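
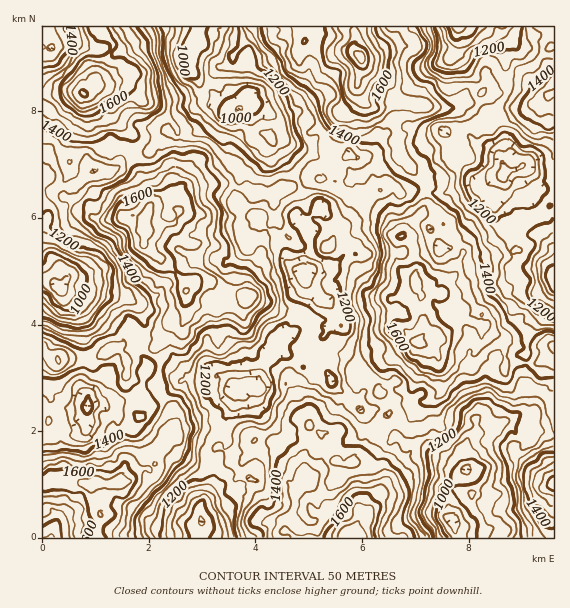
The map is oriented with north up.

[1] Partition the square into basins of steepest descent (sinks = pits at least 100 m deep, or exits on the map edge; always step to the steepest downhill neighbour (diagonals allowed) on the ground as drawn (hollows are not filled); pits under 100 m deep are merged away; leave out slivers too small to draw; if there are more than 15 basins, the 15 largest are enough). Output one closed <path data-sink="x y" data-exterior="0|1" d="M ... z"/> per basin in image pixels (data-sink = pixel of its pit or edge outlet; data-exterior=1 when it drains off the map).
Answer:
<path data-sink="451 519" data-exterior="0" d="M359 85l6 13 12 0 13 5-10-1-13 3-6-6-2-8 0 8-2 5-16 12-8 20-7 9 0 4 12 20-4 11 2 2 8 0 9-3 1 20 13 11 10 3 12 6 12 17-4 13 1 14 6 8 11 8 0 10-17 22-1 13 17 17-22 16-6 7-1 16-6 13 14-4 16 0 4-4 0 7 5 7-7 5 0 7 3 4-7 7-10 0-13 7-12 0-5 4-4 15-11 15-11 0-6-3-2-16-6-10-6 0-10 9-6 10-2 8 2 19-10 9 0 16-4 12 2 8-7 6 9 7 258 0 1-179-19 4-28 0-4-19-16-15-7-2-15-9-3-7-8-6-3-7-10-3 12-19 10-25-14-16-4-10-8-8-15-4 5-10 3-16-27-28-5-12-1-22 2-6 0-11-8-4 7-4-13-2z"/><path data-sink="201 521" data-exterior="0" d="M172 431l-7 14-14 8 4 11-4 5-12 1-12 11-26 3 2 3 2 13-4 8-4 30 197-1-8-6 7-6-2-8 4-12 0-16 10-9 0-5-17-25-15-8-20-1-3 4 0 8-6 8-15-7-9-8-41-9z"/><path data-sink="60 288" data-exterior="0" d="M96 85l-9 8-45 2 0 254 15 10 12-1 8-4 22 1 8-2 18-12 4-12 15 5 13 0 16-11-3-3 1-5 12-10 3-6-1-18-42-37 3-8-1-16 6-20-12-20-8-32 2-11-19-18-7-19z"/><path data-sink="240 391" data-exterior="0" d="M187 294l0 19-4 10-3 3-9-1-5 4-5 14-6 4 6 10 22 22-1 13-11 19 0 8 3 5-1 8 6 5 41 9 9 8 15 7 6-8 0-8 3-4 20 1 10 4 10 9 2 8 9 11-1-13 4-13 14-14 8 0 8-5 1-17 16-16 3-5 0-4-6-8 3-8 4-3 0-5-25-13-21-1-8-3-2-6 4-11 0-9-10-11-20 0-23-12-8 0-6 5-16 1-7 7-8 0-15-5z"/><path data-sink="239 111" data-exterior="0" d="M272 33l-16 1-8 4-13 15-2 8-6 5-7 1-6 6-14 25-53 5 21 15 9 11 2 8 0 16-4 8-1 19 1 11 4 4 9-6 29-6 27 4 9 6 20 0 32-14 28 2 2-2 3-10-11-17-1-7 7-9 8-20 8-5 10-12-1-20 3-7 0-15-5-4-19-6-17-10-11-2-5 4-5-4-22 0z"/><path data-sink="307 272" data-exterior="0" d="M328 179l-28 2-15 8-8 1-4 5 2 25-9 9-5 11 0 27-12 14-3 15 7 1 23 12 16-2 7 3 7 10 0 9-4 11 2 6 8 3 21 1 23 11 3 6 10-8 23-2 22-16-10-11-6-3-1-14 18-24 0-10-11-8-6-8-1-14 4-12-4-2-20-6-16 0-10 5-12 0-6 5 1-12 15-18 4-17 0-11-17 1z"/><path data-sink="553 276" data-exterior="1" d="M553 195l-5 2-5 4-2 6 0 8-22 0-7 10-7 1-12 9-13 2-8 4-15 22-4 13-12 17 12 7 1 5 8 6 3 7 15 9 8 2 8 6 16 3 15-5 16 12 11 0z"/><path data-sink="88 407" data-exterior="0" d="M128 345l-15 2-4 4-10 4-22-1-17 5-18-8 1 132 8-2 6 0 8 4 26 0 5-3 20 1 5-4 2-10 5-6 15-8 8-1 14-9 9-21-4-9 1-7-9-12-4-9 3-32-6-9-6 3-14 0z"/><path data-sink="457 27" data-exterior="1" d="M553 26l-154 0-2 10-4 5-18 13-14 3-3 27 27 14 20 3 10 4 13 0 5 2 20 0 10-8 12 0 12-12 4 0 28 15 16 1 19-10z"/><path data-sink="504 173" data-exterior="0" d="M553 94l-20 9-10 8-8 2-7 5-15 5-6 0-23-24-13 9 5 2 5 7-2 23 8 12 0 4-6 3-7 12-9 7-14 3-8-2 6 5 1 7-8 22 15 4 8 8 4 10 15 16 12-13 17-3 12-9 7-1 7-10 22 0 0-8 2-6 11-6z"/><path data-sink="191 45" data-exterior="0" d="M308 26l-207 0 0 5 12 12 0 5-16 28 0 7 8 2 19-3 19 19 5 1 48-3 7-4 11-22 6-6 11-4 11-19 10-9 20-2 5 2 22 0 6 4 4-6z"/><path data-sink="52 48" data-exterior="0" d="M100 26l-58 1 1 67 44-1 10-9-4-17 0-12 2-10 8-12z"/><path data-sink="51 537" data-exterior="1" d="M57 481l-15 3 0 53 54 1 5-17 0-13 4-8-2-13-6-5-6 3-26 0z"/>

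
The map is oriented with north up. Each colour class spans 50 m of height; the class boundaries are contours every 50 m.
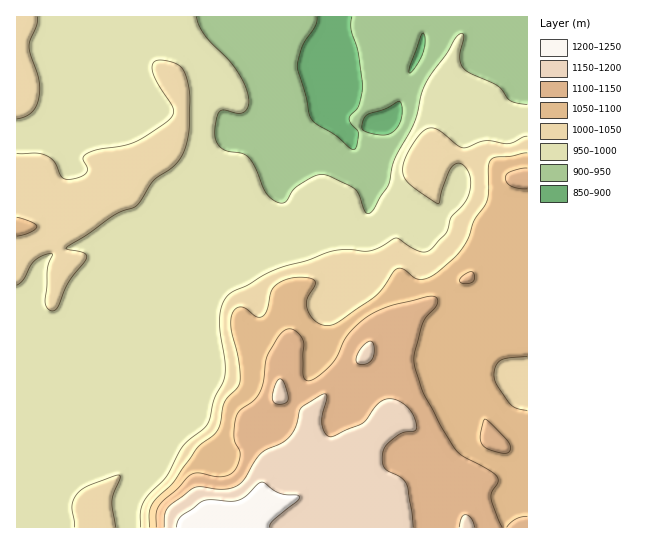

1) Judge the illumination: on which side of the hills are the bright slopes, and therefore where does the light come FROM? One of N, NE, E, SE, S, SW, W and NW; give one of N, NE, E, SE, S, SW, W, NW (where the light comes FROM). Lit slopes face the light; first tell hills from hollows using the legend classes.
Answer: NW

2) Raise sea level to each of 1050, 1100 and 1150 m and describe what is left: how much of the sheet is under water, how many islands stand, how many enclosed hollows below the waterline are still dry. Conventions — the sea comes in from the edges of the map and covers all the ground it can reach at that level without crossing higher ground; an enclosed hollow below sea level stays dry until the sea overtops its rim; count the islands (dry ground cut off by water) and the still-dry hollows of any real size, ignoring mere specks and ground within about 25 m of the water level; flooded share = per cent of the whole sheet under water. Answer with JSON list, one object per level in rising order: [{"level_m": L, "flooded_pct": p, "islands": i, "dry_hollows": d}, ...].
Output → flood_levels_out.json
[{"level_m": 1050, "flooded_pct": 69, "islands": 0, "dry_hollows": 0}, {"level_m": 1100, "flooded_pct": 83, "islands": 0, "dry_hollows": 0}, {"level_m": 1150, "flooded_pct": 92, "islands": 0, "dry_hollows": 0}]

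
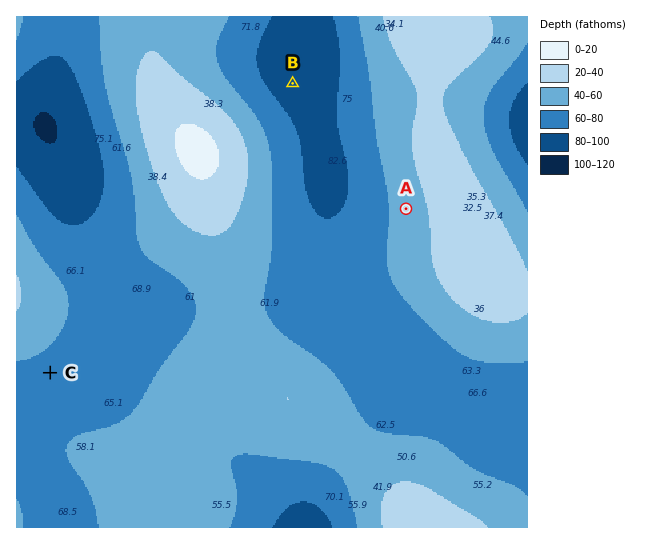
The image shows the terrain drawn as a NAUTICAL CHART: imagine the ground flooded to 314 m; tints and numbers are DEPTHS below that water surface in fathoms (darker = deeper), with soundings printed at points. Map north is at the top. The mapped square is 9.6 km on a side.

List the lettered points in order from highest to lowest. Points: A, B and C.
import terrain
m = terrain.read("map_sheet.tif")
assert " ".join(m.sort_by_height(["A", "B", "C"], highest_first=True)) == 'A C B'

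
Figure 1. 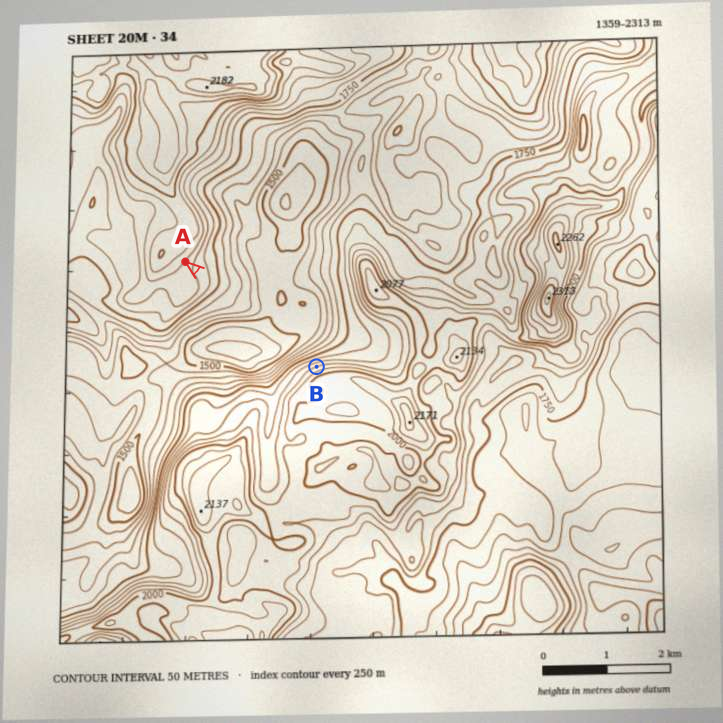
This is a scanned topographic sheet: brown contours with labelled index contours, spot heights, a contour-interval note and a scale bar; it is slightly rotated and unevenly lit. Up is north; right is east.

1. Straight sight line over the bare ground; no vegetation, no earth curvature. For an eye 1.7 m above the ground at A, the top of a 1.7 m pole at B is visible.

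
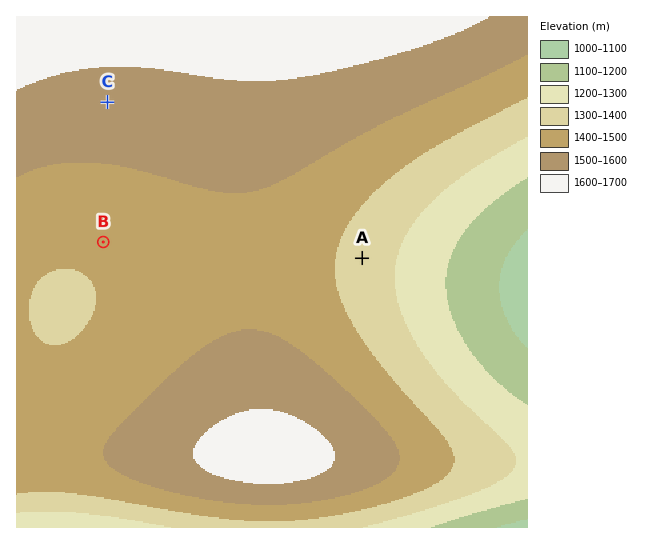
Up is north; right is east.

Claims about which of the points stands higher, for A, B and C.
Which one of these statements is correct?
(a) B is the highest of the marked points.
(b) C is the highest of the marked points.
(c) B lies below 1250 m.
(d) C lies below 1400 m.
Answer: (b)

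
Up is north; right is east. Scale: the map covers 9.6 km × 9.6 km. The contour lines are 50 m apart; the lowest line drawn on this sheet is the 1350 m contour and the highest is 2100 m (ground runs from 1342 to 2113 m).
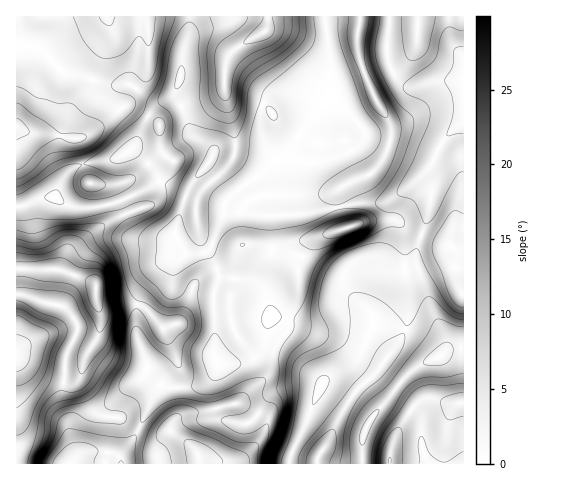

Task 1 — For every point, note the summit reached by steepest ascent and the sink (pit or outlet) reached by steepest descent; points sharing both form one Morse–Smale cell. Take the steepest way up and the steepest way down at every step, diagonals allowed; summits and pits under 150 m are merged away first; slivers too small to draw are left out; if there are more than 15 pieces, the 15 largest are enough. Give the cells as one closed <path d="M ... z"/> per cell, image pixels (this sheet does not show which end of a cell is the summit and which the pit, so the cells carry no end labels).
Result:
<path d="M463 16l-137 0-1 9 6 41 0 22-6 14-7-4-20-5-22 1-9 5-6 10 0 22 8 20-6-4-6-1-33 0-8 3-2 3-11-10-9-5-6 0-15 11-11 13-4 7 2 14-40 19 13 28 6 6 12 4 17 0 7-4 10 18-6 7-12 2-7 8-19 25-5 14 0 24 10 25 1 14 18 15 34-1 12-8 7-16 21 2 16-6 9-11 3-20 4-10 44 3 20-10 21-4 9 3 6 5 2 11-12 28-10 11-28 18-17 41-15 30-1 11 72 0 0-26 3-7 6-12 28-35 21-19 20-8 11-9 13-1z"/><path d="M189 16l-173 1 1 189 5 0 20-8 13-1 9 7 10 3 23 0 26-7 38-19-3-3 0-10 10-15 15-13 12-3-5-6-6-20-8-15 0-7 6-18 1-19 6-18z"/><path d="M55 197l-17 2-12 6-10 2 0 87 47 12 9 9 6 11-1 8-11 21-3 30 0 17 5 15 0 13 6 18 1 11 10-7 22-1 6-46 7-10 11-11 10-6 6-8-1-12-10-25 0-24 2-9 23-32 8-7 10-1 6-7-10-18-7 4-17 0-12-4-6-6-13-27-23 5-16 1-14-3z"/><path d="M357 306l-22 4-20 10-44-3-4 10-3 20-9 11-16 6-21-2-7 16-12 8-34 1-11-7-8-9 0 4 9 15-1 6-19 41-15 18 1 8 167 1 3-11 15-30 17-41 28-18 13-16 9-23 0-6-8-10z"/><path d="M325 16l-135 0-1 18-6 18-1 19-6 18 0 7 8 15 7 22 15 10 8 9 2-3 8-3 33 0 10 4-6-19 0-22 6-10 13-6 18 0 20 5 7 4 6-14 0-22z"/><path d="M24 295l-8 0 0 168 104 1 0-9 15-18 18-38 2-8-2-7-8-11-4 5-10 6-18 21-6 46-25 3-9 9 1-15-6-18 0-13-5-15 0-17 3-30 11-21 1-8-6-11-9-9-18-3z"/><path d="M463 347l-12 1-11 9-20 8-21 19-28 35-6 12-3 7 1 26 101-1z"/>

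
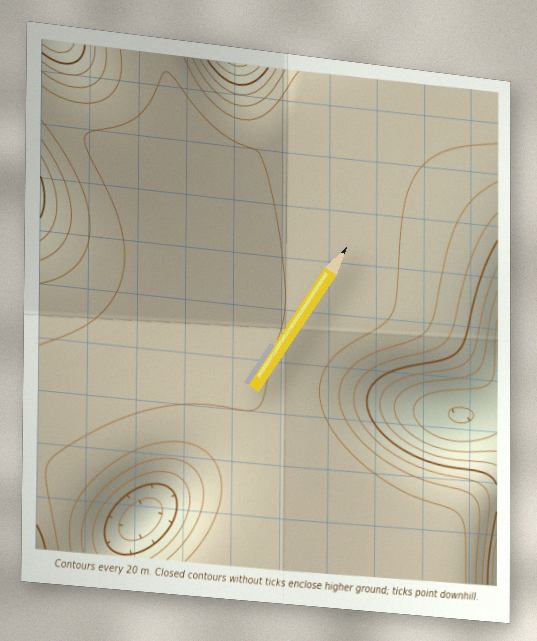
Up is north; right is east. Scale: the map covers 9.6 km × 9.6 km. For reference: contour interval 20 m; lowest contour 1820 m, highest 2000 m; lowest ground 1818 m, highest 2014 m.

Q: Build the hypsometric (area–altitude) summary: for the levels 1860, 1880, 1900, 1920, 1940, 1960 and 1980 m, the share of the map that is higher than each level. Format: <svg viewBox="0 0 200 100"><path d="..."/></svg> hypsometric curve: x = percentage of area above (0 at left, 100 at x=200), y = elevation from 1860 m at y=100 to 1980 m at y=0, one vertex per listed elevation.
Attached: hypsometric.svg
<svg viewBox="0 0 200 100"><path d="M193 100l-5-17-6-16-10-17-13-17-24-16-86-17"/></svg>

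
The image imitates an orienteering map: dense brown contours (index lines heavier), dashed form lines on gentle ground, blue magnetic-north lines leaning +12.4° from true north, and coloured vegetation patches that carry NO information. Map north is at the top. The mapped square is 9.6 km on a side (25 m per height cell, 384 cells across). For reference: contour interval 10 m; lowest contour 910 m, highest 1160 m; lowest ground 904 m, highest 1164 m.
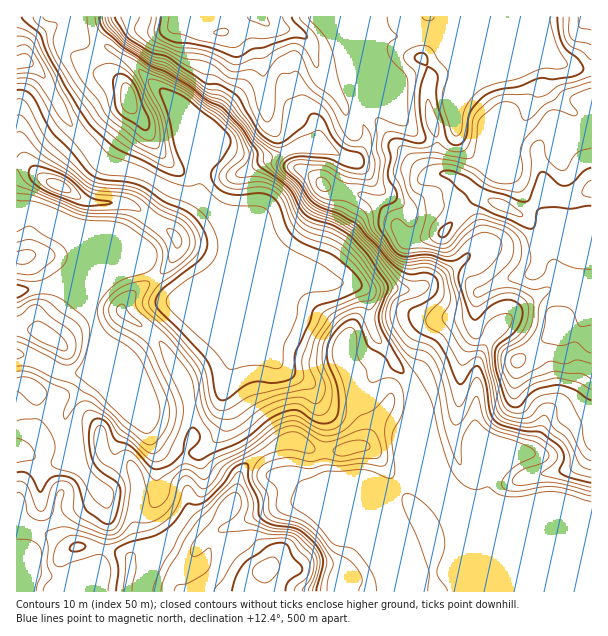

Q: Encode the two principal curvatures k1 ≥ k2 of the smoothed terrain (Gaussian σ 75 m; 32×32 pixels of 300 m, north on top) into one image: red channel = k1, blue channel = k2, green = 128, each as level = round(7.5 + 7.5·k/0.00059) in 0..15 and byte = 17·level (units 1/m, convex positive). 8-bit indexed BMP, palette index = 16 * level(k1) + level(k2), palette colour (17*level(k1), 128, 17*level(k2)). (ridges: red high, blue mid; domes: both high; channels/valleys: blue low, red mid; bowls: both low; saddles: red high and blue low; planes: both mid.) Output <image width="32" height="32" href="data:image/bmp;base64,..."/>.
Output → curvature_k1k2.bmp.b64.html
<image width="32" height="32" href="data:image/bmp;base64,Qk02CAAAAAAAADYEAAAoAAAAIAAAACAAAAABAAgAAAAAAAAEAAATCwAAEwsAAAABAAAAAAAAAIAAABGAAAAigAAAM4AAAESAAABVgAAAZoAAAHeAAACIgAAAmYAAAKqAAAC7gAAAzIAAAN2AAADugAAA/4AAAACAEQARgBEAIoARADOAEQBEgBEAVYARAGaAEQB3gBEAiIARAJmAEQCqgBEAu4ARAMyAEQDdgBEA7oARAP+AEQAAgCIAEYAiACKAIgAzgCIARIAiAFWAIgBmgCIAd4AiAIiAIgCZgCIAqoAiALuAIgDMgCIA3YAiAO6AIgD/gCIAAIAzABGAMwAigDMAM4AzAESAMwBVgDMAZoAzAHeAMwCIgDMAmYAzAKqAMwC7gDMAzIAzAN2AMwDugDMA/4AzAACARAARgEQAIoBEADOARABEgEQAVYBEAGaARAB3gEQAiIBEAJmARACqgEQAu4BEAMyARADdgEQA7oBEAP+ARAAAgFUAEYBVACKAVQAzgFUARIBVAFWAVQBmgFUAd4BVAIiAVQCZgFUAqoBVALuAVQDMgFUA3YBVAO6AVQD/gFUAAIBmABGAZgAigGYAM4BmAESAZgBVgGYAZoBmAHeAZgCIgGYAmYBmAKqAZgC7gGYAzIBmAN2AZgDugGYA/4BmAACAdwARgHcAIoB3ADOAdwBEgHcAVYB3AGaAdwB3gHcAiIB3AJmAdwCqgHcAu4B3AMyAdwDdgHcA7oB3AP+AdwAAgIgAEYCIACKAiAAzgIgARICIAFWAiABmgIgAd4CIAIiAiACZgIgAqoCIALuAiADMgIgA3YCIAO6AiAD/gIgAAICZABGAmQAigJkAM4CZAESAmQBVgJkAZoCZAHeAmQCIgJkAmYCZAKqAmQC7gJkAzICZAN2AmQDugJkA/4CZAACAqgARgKoAIoCqADOAqgBEgKoAVYCqAGaAqgB3gKoAiICqAJmAqgCqgKoAu4CqAMyAqgDdgKoA7oCqAP+AqgAAgLsAEYC7ACKAuwAzgLsARIC7AFWAuwBmgLsAd4C7AIiAuwCZgLsAqoC7ALuAuwDMgLsA3YC7AO6AuwD/gLsAAIDMABGAzAAigMwAM4DMAESAzABVgMwAZoDMAHeAzACIgMwAmYDMAKqAzAC7gMwAzIDMAN2AzADugMwA/4DMAACA3QARgN0AIoDdADOA3QBEgN0AVYDdAGaA3QB3gN0AiIDdAJmA3QCqgN0Au4DdAMyA3QDdgN0A7oDdAP+A3QAAgO4AEYDuACKA7gAzgO4ARIDuAFWA7gBmgO4Ad4DuAIiA7gCZgO4AqoDuALuA7gDMgO4A3YDuAO6A7gD/gO4AAID/ABGA/wAigP8AM4D/AESA/wBVgP8AZoD/AHeA/wCIgP8AmYD/AKqA/wC7gP8AzID/AN2A/wDugP8A/4D/AIaWp4eGlreEqIeGl5eXl6W0coeXhneGp4aHh4eHd4eHd5S3hXWFuHSWp3aGl7mouOqxp4aHd4amdneHh4eHh4d2hLjZ5tbIp4S4h4aGptnZyIGFhod3lriGh4d3d4eHh7i2pqZ1YrWGppe4lqTFpMaRc4eHh4anp4aHd3eHh4eHtnO2hXVz1nR1prXot5NicoSHd3eHlriFh4eHhoZ3doW4gtqmdGPXlXTXccfplZV2d3eHd4emhYaFlZW2lXNzlLeEtqKUleikpciClvdTdIWEc4N0pYV3hbenlcfo9ue4hKZ1c8i26IKFpIOVxvWmlsjW2MfHhIeEx3Z3dHNyhLiXuIWD+cWVYobIpoR1pujp1qXHyJZ1h4XHZIJyg4WWuJeWdZX4lHNldcemhHaGl8h0ZJWWpoV1hseCxbnHpKiXhpeWtaWCd3V15pVjh5aXp4OFt4aolnWG2ICl+Zd0hYbJyKaFhId3dJfolnOGhnWEg4XHhqekhnbXcJT3hnZ2lqSBopN3d3aF2MiVhYaGdXWWuLeHlYGGdseApfu4pqeGcqXZp4V1dKb4loSGd3eGhZbJuJWAtoaGp6TR2daWh5fX2KingpW396aDdnd3h4d1hafqkaO5qJaXyHFzlbeolreoh4WT2teUc3Z3d3d3d3aVpciw17qnp5XWdWN0uJd2gKOFdoO315RkdneHd3eHh4Z0c3GSs3Rzlem2daSUhoemlYWHh4SV1cZzhod3d4eHd3Zjc4TCclLWl6bXyZeGhsm4p4Z3h3dk97eUhneHh4Z1dXR0pPiEpMGFdnamh5eYl5eFh3d3dHTX2qWFh4eGlYVkY5X3+vX7pnNkZLaXh4eWhYOBgXKU9+inlIaHd4SkpHO15emnhbjnhIW2x3aGdoNwkvf3+PjHdIOEhYV1UpPY+NbFpZOFhpa2+Oe1l5eWtPf69pSWpYGBlYS2p3RRpPro1rWTlriGp9eVg5W5lbjF5qWDYnGAgtellLfm5PX6+LhyYZa4uNjYlHRllqZ1l7eGhoWClobX1nR2ZHChwKBxgJKDt9eVpHO0l4WolnaHt3eGgYaGp/mTdnZgcvnppoSV2ZPWhJLmYLeohpanh4e3h3GFl6j42IFzgIPX6KeGhJbHlZZzx8aBuLiohKiWhrmVgJeWp/mCcGDmxLXHloWFx5eGdnTXpXOVqKiWhbe4p5CVuKfX04CA1vimlbaGhbenhnd2Zba3hYWEdZeWhZRgg9inl6KAxbXGdJanlnVkx4eGh4anyJaGh4d2hXWDhHOlyIeDkPf42MfHyJeXl6XXhoaHl5WlhXeHd4d3dLentbeWhrH415XJp6aXl6i4xYR1d3eHh5eWh3eHh4eEqKg="/>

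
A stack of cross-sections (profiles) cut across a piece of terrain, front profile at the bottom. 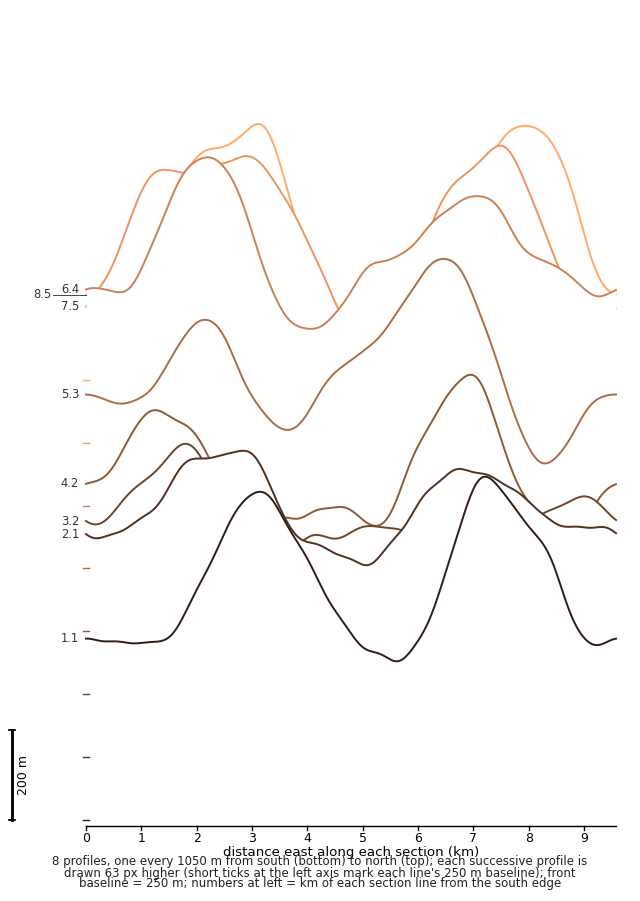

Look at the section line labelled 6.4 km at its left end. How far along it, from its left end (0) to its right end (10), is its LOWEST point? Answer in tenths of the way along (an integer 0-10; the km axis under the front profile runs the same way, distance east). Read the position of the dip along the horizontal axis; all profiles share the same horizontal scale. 4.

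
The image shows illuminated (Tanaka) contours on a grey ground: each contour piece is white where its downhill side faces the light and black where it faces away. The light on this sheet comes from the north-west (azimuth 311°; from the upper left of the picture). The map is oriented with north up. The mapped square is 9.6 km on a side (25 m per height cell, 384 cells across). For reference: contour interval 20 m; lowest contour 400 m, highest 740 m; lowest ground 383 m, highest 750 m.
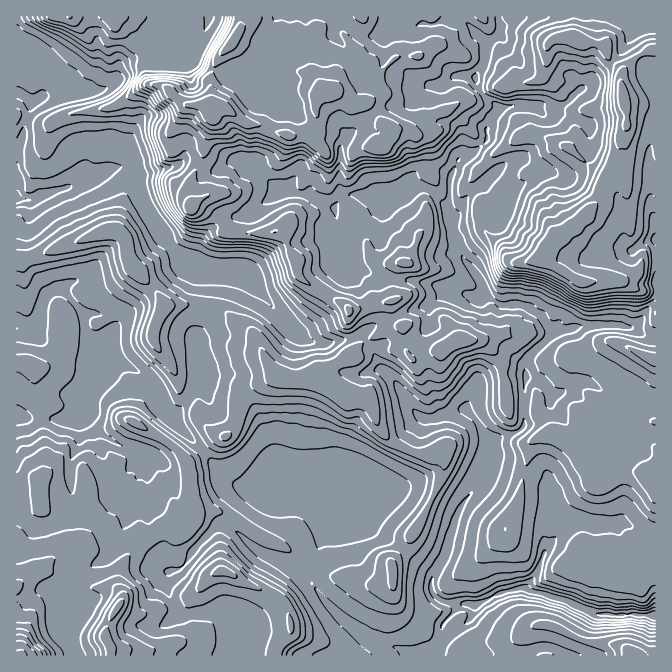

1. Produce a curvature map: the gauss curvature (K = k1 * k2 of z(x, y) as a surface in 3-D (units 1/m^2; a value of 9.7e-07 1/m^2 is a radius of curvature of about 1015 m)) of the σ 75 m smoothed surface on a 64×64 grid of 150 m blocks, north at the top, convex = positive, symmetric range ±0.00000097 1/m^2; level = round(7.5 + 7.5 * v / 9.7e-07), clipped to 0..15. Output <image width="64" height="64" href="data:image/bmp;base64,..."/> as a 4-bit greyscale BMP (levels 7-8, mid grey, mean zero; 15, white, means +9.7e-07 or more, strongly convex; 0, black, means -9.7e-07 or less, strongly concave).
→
<image width="64" height="64" href="data:image/bmp;base64,Qk12CAAAAAAAAHYAAAAoAAAAQAAAAEAAAAABAAQAAAAAAAAIAAATCwAAEwsAABAAAAAAAAAAAAAAABEREQAiIiIAMzMzAERERABVVVUAZmZmAHd3dwCIiIgAmZmZAKqqqgC7u7sAzMzMAN3d3QDu7u4A////AN7CR4pnh3d3iIiId3gruHd3eIeHaYiHeHd3d4iIh52Dt5h3Zrh3d3iHd3d4iFh1d3d4d3iHd4h3d4eIh2RWq4RkmYdmxomIiHd3d3iIfJZ3d3eId4iHd3d3iHeHUlebhWV4iHdjeYh4h3d3iIh6hniHd3d3eIeGeHeJmZh7yYI/d2eIiHq1V5eGd4iIiHmHiHd3d3Z4doqYiIiYiFepSQ9nd3eIiPlnhHiHiIh3mXeId4eJh2hUm1R4h2hJd4eW84iId3d1mmiGeHeId3eXd3eIh3qIeml5h6R6J3d5iIjEh4d3d3dneIh3d3h0d3d4eIh3eYiIiXiHd5dbiHh3iIZ3h3iIh1aYiIea24iHd3d3iHd5iHh4d3d3lDyYiIh3d4iHeHeId4iHd3ioiId3h3d4d51nd3h3d3iZKIiIiHd4h4d4iHd3eId5d2eIh4h3h3h3hyZ4eHd3iIiZd4iId4h4iIiId4iHd4dmdneIh3eIiHeHaId4d3iYh3d4h3h3h3iHd3d3d4d3iXVnd4h3d4iIiIeJl3d3eJiHd3d4h4h2d3d3d3d3d3eIiId3iHd3iIiId3iIiHh4iId3iHd3iHZ3iHh3iIeHh3eHZ3iIh3d4eId3iHeId3d3d3d3d3eIeHeHd3eIeIh4d3eIiIiHd3d4d3iIdXiHeId3eHd3d4iJd3d3eHiHd3d3eJiIiId3d4h3iIiFaHeIh3eIh4mYiHl4iHiId3d3d3d4iIeIiHd4h3eIiKdnd4iHd4iIiIdmeWiIh5h3d3iIeIiId4iIiIiIiId4llh3iIh3iId3h3d4eIiFiHiHiIiLZ3Z3iId3eIiId3d5mXd4iGaIh4eId3d3iIZ3eHeJhncEdmeIh3d4iId3Zlmqh3iIh3d3d4eIh3eIh4d2Z4dWeGj+d4iId3iIiJZXd5uWeZaZh3d3h3d3iGeHiGR5lmh3d6qHiIh3iHh4l4iHeHVncViJh3iHeIeIR4iId+/IiYiHhneIh4d3h2mHiJdmdmacaFd3iHd3eIh3d4h2uWeYeIiHdneHiIeYaIeIdmeYZ7xXeHiHd3eHeId3d3VVV4dWd3h2d3iId5h6h4h3d4h3mmiIiHiIiId3eIh4d3d3h3Z3eHZ3h3d3h3uHh3d3eIiId3iHd3d4h4d4h3h4d3iHl5iHd3mXeHd3d2aHh4iJqGeZZ4d4d3eGeYd3d3d4eHeHiId4eIZ4h2dmqYmHiIvGRqiIiId4d3d5d3eHiHd4eHd3iId3d3h1apd3eneHeYV3loiIh3eHjHd3eHiIdXmId3d4eId3iIiKdmeIZ5ZnVXZ3aIh3d4d3eHd4eHh1m3iHh3h4iImoilJmeGd3iMp3d5hGh3eKqHd4h4h3iHaaeIiIh3iYiIh2Ynh3mHl3mHZoinp4hmZ6dId4iHd4iIdoiIh3eHeIeIiveYZ6dpd4d3mIV4dkaJioh3iHiIeJl6lmd3d3d3d3h58ldjaXiIiHh2d3iDR5lnh3d3d4d3iFmlV3h3d3d3djajd6yXdneKVIiYd2eIiHgHeIh4d3d2NYeId3eHZniGV4h4iqaJiHhReZuHv8dnrwd4iHiHZ4hGiIh3d4h2yWeJiHhTRph3d0BZiGWMiImn+HiIiIh4uoiYiHd4iZinaIiId2eoVneIS/d2Nnh4iHo4Z3eHmoiIh3iHd3isp6uIiIh2jeh4h4lv96t3iId3ixdmiIiJdmeHZohFeapxSHd4d3eHVYeHeAuWeHeId3iVWIeIh3dVl4hjaIuXV1I3iIiHeHdnh3d3A4iIiHeId3P3iHh3eaqXiJI1OrY3qpeIiHd3d4mXVnlZl4eXeId3mXh3d3eImXd3Z8UkeIh5uHd3h4eHiJinh4mHh4d3l3eIiGeHeHd2Z3V/+nh3h3iod4iId3d4p4iJeIeIh3mXd3eHeHd4d3Z3VZvWeId3h2V2d2iIiIlnd2l3d4iHd1Z3d3d4d4d4d3dHuHeZl3eIhod4aIh4hTdoZ3eGZ3ipV3iHdoiHh3d3d1j4d3h3d3iHd2doiHiIh3iHh3d3aJqIeId3iId3d3eIoQlWeHiGZ4lkKTqnV5d3h5iIeHiIh2dneHaIh3d4iIh1OFZ4mal0f5zAxXmGl1aIhmiId3h2V2d4eIiIiIiIiIn2dliampV4X8K1r+VoZpqGhniXiYeJVniId3iIiIiXfJiUJ3d3auFnaHiYZWqZeHSnimV5iIh3aIh4d4iHiJZuV6eIZ5RIpXd3h3eIeIpmeJeJhnd3mYmnhjmod3eHd3cEiPhVd3h3Z4d3eIh3dWd4d4iIiHaahYd4d4mFWJd86lxnuJaIeIh3iIhliId4h4eLR4l3eGV3d2aXd3iIYReJVTe6h4iIiIiHaIeHiHh5xEhJimVndIyXaHiId4m2BWv1lldniIh3ipl3eIiIeHqAT7Z3Z4mpjIeHd4eHh5+v/eUoeIeIeHd4iIh3d4h3dbqrpmp3eL16eId4h3d3e1AWaugFiHh3d3d3eHd4d3eGhneHdnmXmQp4iIiHd3d5U2iIzEZ3eHh3eHd4h3d6iHmjd3eGeId2BUaIiIeHd4hWeIh2jad3iHeHd4h3iHl3eJd4d3mGeVh4dqeIiId3dmeId4d4uHd4eHeId4mHd4mHh3iHfKabSceXmGZ3ZoiYd4d3h4lHh3h4iHd2eHeId3eHaXZomLl3dodQK/v3RNl3d3eIrwOIiIiHiHqXh3hmiHqHd3ZmJ4d3iH"/>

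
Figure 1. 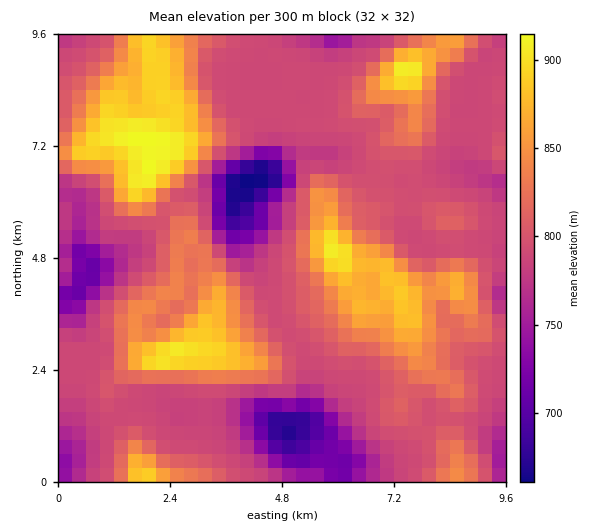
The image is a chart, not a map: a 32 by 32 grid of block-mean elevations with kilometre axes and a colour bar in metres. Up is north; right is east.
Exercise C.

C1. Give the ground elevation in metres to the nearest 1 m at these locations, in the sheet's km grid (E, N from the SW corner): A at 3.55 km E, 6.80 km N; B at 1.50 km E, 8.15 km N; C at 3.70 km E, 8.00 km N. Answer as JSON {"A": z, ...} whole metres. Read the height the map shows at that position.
{"A": 745, "B": 880, "C": 790}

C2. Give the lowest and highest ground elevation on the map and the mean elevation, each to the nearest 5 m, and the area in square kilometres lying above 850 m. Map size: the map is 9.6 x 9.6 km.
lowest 660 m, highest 915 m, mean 805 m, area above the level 16.7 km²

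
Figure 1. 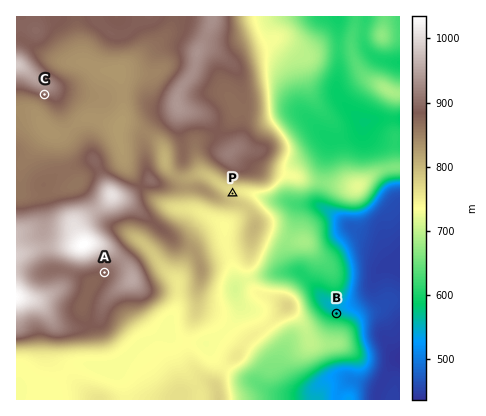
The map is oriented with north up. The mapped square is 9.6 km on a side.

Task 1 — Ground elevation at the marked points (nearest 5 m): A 885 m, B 560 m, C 900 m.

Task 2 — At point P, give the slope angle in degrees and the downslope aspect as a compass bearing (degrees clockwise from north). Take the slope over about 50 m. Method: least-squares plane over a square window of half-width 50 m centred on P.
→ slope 7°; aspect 35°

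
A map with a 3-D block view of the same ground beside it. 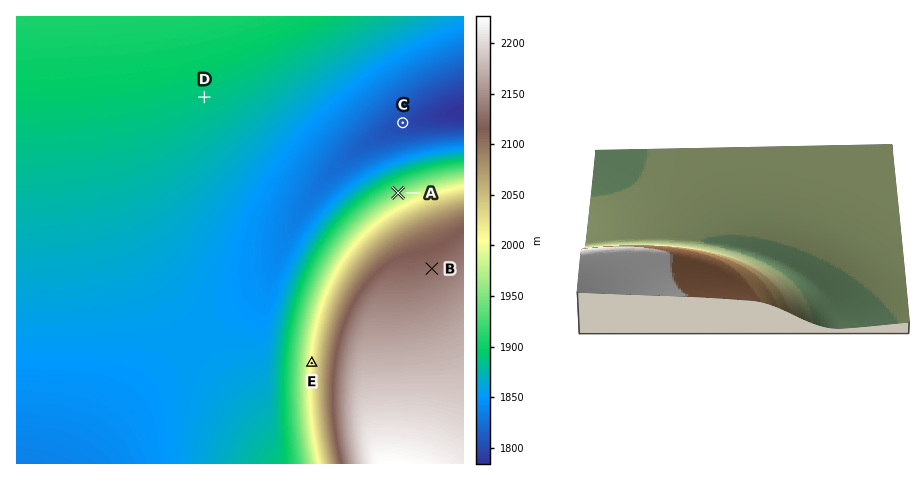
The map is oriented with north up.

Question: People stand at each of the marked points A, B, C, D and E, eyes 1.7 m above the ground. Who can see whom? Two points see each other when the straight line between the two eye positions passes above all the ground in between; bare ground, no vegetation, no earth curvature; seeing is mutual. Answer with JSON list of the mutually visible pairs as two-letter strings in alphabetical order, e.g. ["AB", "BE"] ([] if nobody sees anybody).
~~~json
["AC", "AD", "DE"]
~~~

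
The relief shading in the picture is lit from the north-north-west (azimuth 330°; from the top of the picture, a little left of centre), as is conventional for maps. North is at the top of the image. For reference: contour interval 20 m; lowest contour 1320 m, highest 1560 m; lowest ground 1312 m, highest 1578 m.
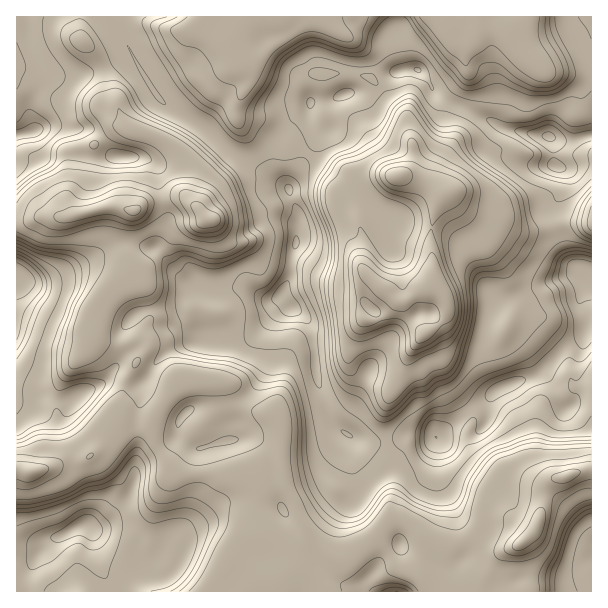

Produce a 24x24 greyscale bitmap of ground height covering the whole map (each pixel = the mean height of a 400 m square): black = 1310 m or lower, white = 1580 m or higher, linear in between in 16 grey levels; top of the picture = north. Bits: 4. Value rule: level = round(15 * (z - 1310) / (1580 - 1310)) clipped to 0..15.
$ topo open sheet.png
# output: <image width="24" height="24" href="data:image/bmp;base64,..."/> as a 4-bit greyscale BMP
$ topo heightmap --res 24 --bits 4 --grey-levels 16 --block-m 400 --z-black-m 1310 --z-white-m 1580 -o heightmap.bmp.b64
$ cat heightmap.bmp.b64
<image width="24" height="24" href="data:image/bmp;base64,Qk2WAQAAAAAAAHYAAAAoAAAAGAAAABgAAAABAAQAAAAAACABAAATCwAAEwsAABAAAAAAAAAAAAAAABEREQAiIiIAMzMzAERERABVVVUAZmZmAHd3dwCIiIgAmZmZAKqqqgC7u7sAzMzMAN3d3QDu7u4A////AFVVVWmqqqqZmqqqZURUVVeqqqqqqqq7hUMzVmaaqqmaqqq9pXZUV3iaqoZpl4qsuLqXaKmqqWVWVWmrzLuqiKmaqVVVU0eau4iaqpmJqVRVQTRnZlZpqpmZqVVoUzJFRFZnmaqph0Z6l1IjNFaZmZmHVUiJunVDM0aqmXVVVUm63ZVVMiWamHZVMkrd3sVVQRR6qXVVMlre77ZVMBV5qnZlU1rs3qh1MHmaqZqoUkm6vaqWVbzMy77YU1qqvbqnWKvM3M23U3qrzdqWVmmpmaqWVGmt7bhkI0aIiahmVVaKyoVTEzRoqXVoZVVYp2RDNFVphleZZURWdVVWVVVXZWmqhVVURYeJllV3Vomql2d1V6mqhVV2V5qqqqqFaqqqZQ=="/>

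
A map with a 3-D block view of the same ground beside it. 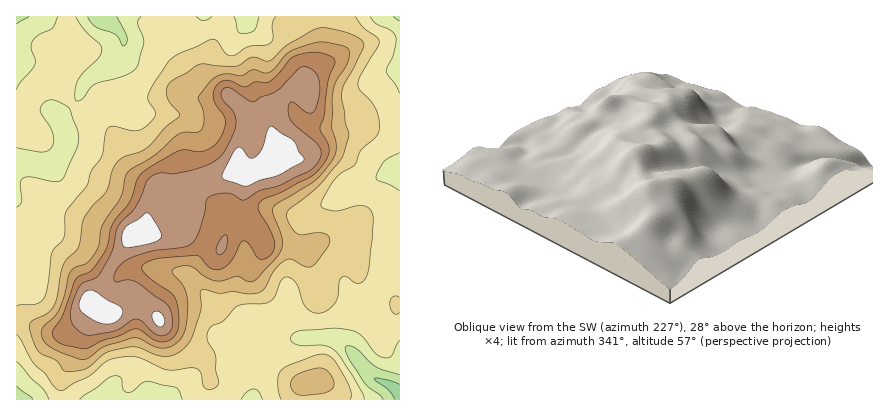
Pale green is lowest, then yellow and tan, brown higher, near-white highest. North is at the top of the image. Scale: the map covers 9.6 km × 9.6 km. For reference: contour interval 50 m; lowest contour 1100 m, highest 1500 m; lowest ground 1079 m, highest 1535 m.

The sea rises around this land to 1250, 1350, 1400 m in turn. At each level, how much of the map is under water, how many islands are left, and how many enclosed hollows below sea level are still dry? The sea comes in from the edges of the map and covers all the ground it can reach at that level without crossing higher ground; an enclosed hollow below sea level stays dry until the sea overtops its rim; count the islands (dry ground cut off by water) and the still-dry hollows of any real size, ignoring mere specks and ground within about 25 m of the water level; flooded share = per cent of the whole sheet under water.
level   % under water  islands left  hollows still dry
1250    42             0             0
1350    70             1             0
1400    77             1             0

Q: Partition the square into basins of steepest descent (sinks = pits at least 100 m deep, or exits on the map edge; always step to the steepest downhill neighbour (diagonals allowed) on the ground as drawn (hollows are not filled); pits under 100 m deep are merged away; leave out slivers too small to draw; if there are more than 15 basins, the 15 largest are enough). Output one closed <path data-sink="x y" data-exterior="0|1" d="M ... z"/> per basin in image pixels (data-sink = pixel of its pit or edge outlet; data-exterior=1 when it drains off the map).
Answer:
<path data-sink="400 394" data-exterior="1" d="M400 16l-78 0 0 36-2 6-11 16-1 16-16 0-8 4-12 16-2 15-6-7-20-2-6 50-4 6-18 8-32 7-30 0-6 19-3 26-11 3-5 5-18 24-18 34-1 4 16 11 8-1 16-7 14 2 12 11 10 12 34 25 5 9 3 14-2 22 192 0z"/><path data-sink="100 16" data-exterior="1" d="M322 16l-306 0 0 302 8 2 26 12 12 1 10-5 21-24 0-6 15-28 21-30 5-5 11-3 3-26 6-19 30 0 32-7 18-8 4-6 6-50 20 2 6 7 2-15 12-16 8-4 16 0 1-16 11-16 2-6z"/><path data-sink="16 400" data-exterior="1" d="M94 304l-22 24-10 5-12-1-26-12-8 0 0 80 192 0 2-22-6-20-36-28-16-19-12-6-8 0-16 7-8 1z"/>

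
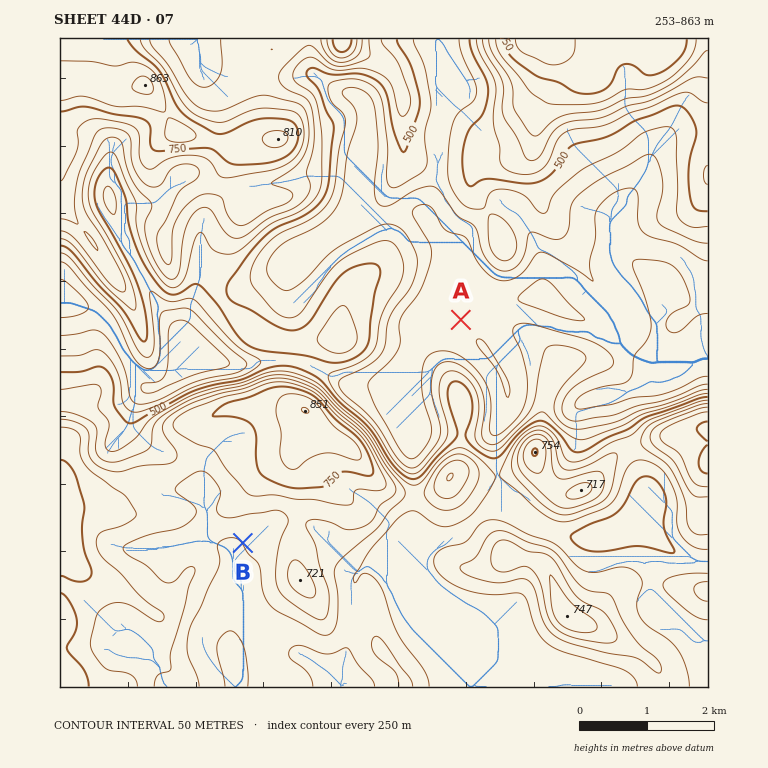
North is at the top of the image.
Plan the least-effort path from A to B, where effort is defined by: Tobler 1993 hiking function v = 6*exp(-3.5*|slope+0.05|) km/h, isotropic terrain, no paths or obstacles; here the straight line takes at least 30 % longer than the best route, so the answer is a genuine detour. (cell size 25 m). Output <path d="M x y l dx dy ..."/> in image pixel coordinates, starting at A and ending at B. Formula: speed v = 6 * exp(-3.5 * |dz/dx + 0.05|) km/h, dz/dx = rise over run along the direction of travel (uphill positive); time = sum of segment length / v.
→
<path d="M461 320l-10 20-14 14-7 13 0 31 14 27 0 13-22 44-13 14-28 13-8 9-10 5-74 0-41 20-5 0"/>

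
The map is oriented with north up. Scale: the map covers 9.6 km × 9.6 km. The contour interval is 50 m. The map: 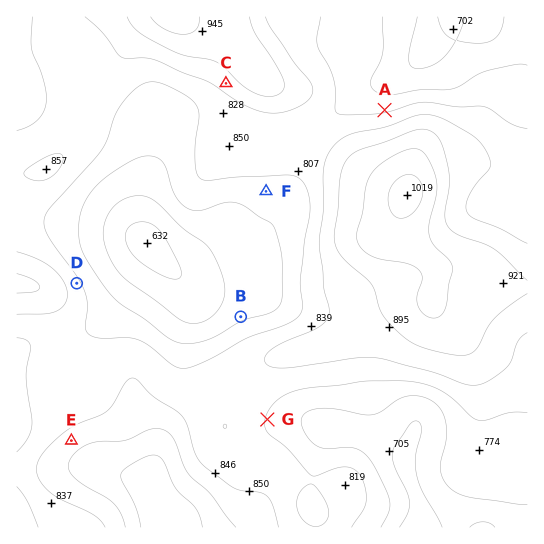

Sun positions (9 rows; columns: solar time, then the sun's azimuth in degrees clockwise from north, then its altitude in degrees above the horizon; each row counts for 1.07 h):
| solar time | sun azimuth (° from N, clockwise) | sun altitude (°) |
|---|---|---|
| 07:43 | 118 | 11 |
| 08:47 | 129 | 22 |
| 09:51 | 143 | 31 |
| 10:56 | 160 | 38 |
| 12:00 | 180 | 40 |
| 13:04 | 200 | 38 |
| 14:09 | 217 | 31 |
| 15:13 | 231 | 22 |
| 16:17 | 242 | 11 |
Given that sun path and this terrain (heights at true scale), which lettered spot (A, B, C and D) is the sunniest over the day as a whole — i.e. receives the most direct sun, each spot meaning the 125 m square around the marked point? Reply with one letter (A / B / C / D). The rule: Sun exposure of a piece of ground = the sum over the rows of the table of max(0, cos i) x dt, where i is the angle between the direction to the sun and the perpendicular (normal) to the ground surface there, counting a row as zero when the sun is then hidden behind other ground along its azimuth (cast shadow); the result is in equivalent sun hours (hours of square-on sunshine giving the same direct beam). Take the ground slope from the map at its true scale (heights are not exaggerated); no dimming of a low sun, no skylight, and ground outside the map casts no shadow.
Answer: C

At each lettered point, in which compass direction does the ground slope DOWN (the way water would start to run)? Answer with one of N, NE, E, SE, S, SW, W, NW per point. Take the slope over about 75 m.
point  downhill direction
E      NW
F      S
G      E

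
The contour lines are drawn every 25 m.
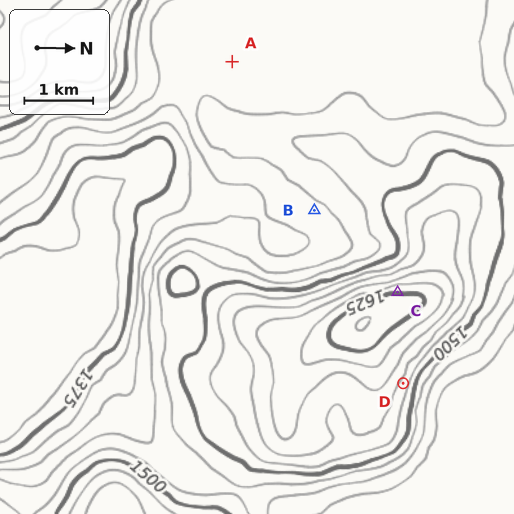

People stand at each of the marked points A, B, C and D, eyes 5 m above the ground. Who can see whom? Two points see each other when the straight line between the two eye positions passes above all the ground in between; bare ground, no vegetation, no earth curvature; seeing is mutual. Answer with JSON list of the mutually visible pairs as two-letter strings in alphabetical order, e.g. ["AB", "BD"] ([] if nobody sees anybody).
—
["AC", "BC"]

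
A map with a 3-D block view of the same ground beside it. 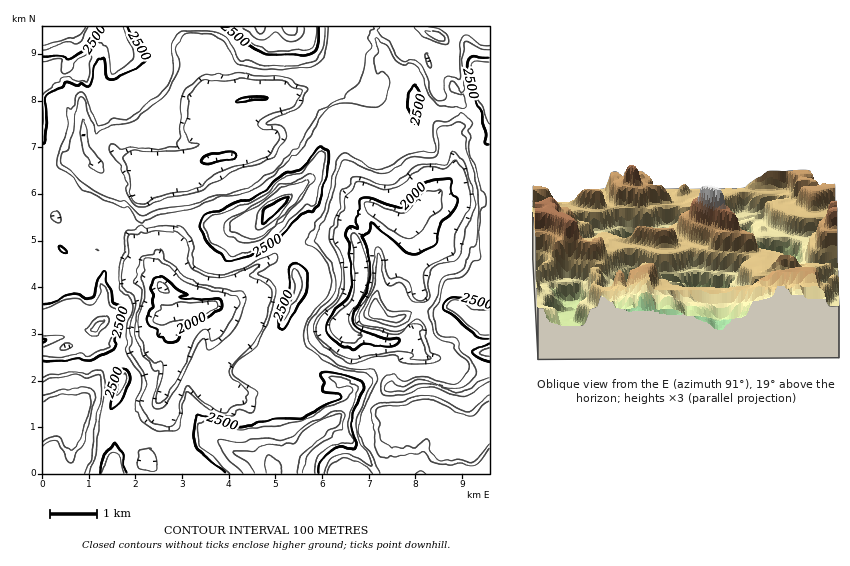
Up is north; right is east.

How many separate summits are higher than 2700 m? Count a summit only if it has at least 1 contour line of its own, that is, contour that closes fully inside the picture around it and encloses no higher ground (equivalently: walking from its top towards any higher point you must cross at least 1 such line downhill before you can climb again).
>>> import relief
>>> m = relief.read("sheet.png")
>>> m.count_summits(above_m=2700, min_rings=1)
2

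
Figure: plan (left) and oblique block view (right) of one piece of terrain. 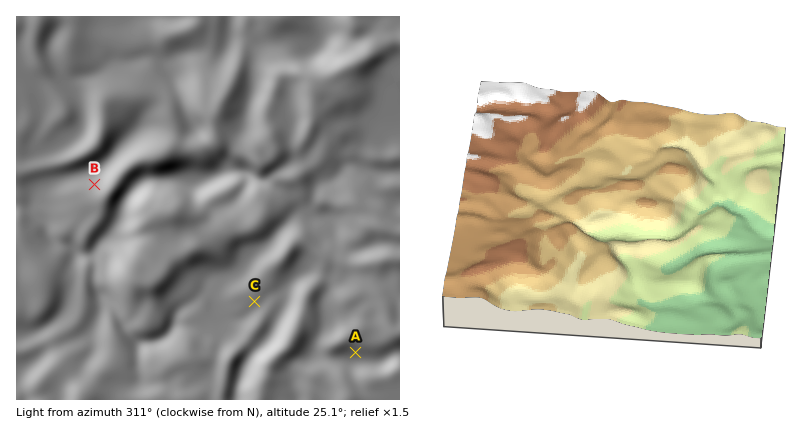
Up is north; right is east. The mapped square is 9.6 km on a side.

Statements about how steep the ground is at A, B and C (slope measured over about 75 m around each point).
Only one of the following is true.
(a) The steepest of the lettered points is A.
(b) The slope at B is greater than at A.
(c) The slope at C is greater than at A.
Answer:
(b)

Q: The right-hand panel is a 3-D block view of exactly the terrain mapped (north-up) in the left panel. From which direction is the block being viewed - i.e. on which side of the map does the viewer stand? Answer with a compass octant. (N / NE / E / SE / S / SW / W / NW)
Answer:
N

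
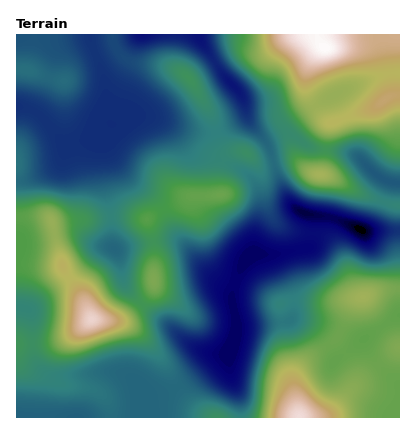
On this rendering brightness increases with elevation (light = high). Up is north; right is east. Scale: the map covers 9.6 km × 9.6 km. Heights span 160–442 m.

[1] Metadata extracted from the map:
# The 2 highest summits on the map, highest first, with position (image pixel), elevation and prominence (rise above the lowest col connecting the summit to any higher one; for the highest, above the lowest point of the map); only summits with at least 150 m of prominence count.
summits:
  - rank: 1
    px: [324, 48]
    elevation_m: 442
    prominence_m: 282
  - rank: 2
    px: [92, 320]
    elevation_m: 425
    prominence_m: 199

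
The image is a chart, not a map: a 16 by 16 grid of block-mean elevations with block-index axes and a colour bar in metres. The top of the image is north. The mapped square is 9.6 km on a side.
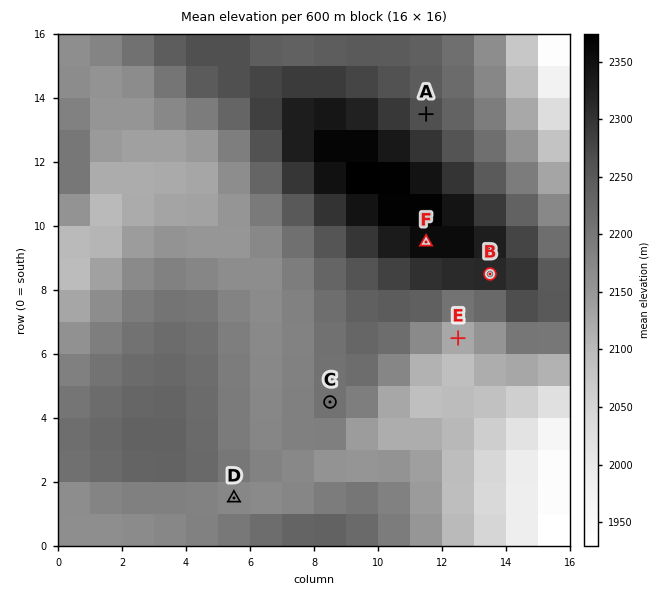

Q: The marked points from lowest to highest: E D C A B F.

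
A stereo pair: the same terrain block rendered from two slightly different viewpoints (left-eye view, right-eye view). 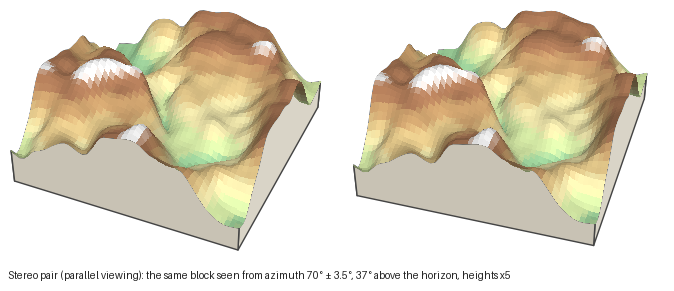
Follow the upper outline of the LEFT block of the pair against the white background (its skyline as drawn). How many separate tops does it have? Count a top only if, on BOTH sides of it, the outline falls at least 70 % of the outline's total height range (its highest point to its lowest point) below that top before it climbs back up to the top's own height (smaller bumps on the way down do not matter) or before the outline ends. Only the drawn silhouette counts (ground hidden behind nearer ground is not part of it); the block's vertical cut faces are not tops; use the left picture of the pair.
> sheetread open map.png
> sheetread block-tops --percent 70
0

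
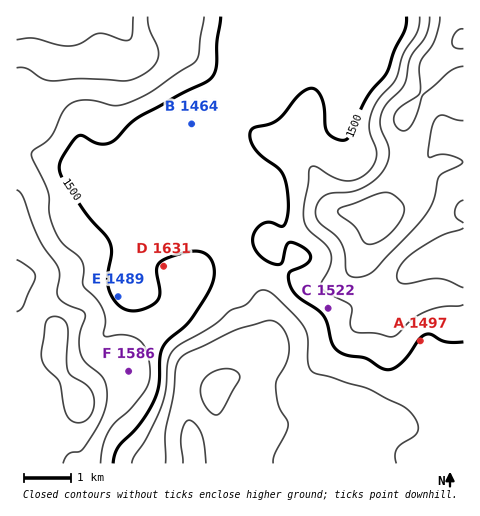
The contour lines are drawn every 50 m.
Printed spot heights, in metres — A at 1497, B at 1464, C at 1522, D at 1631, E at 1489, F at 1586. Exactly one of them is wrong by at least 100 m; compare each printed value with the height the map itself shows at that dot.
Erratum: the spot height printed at D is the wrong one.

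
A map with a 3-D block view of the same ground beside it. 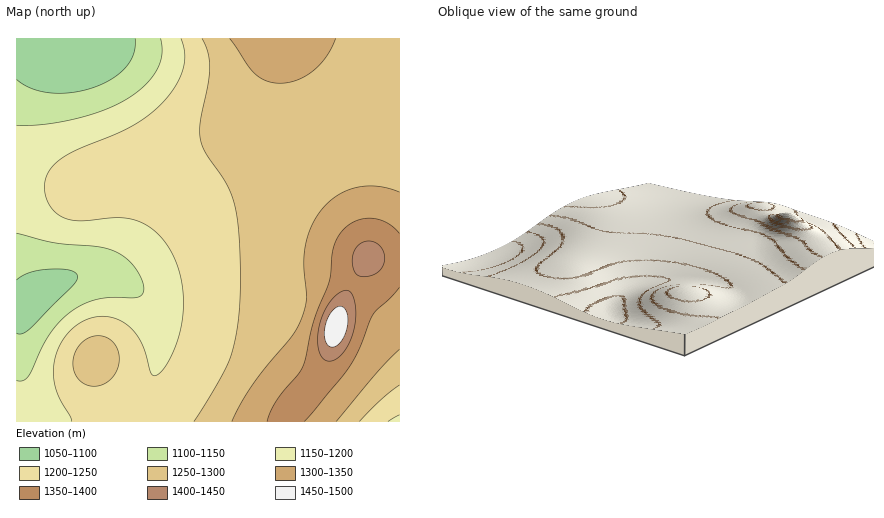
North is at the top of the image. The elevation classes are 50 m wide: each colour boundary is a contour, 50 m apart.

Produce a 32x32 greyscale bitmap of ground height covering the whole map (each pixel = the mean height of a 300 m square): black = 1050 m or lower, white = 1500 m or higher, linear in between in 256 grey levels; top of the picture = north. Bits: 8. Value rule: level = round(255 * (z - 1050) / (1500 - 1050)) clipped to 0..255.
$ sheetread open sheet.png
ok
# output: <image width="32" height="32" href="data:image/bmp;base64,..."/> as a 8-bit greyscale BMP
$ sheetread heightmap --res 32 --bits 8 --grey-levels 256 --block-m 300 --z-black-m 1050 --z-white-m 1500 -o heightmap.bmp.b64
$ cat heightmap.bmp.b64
<image width="32" height="32" href="data:image/bmp;base64,Qk02CAAAAAAAADYEAAAoAAAAIAAAACAAAAABAAgAAAAAAAAEAAATCwAAEwsAAAABAAAAAAAAAAAAAAEBAQACAgIAAwMDAAQEBAAFBQUABgYGAAcHBwAICAgACQkJAAoKCgALCwsADAwMAA0NDQAODg4ADw8PABAQEAAREREAEhISABMTEwAUFBQAFRUVABYWFgAXFxcAGBgYABkZGQAaGhoAGxsbABwcHAAdHR0AHh4eAB8fHwAgICAAISEhACIiIgAjIyMAJCQkACUlJQAmJiYAJycnACgoKAApKSkAKioqACsrKwAsLCwALS0tAC4uLgAvLy8AMDAwADExMQAyMjIAMzMzADQ0NAA1NTUANjY2ADc3NwA4ODgAOTk5ADo6OgA7OzsAPDw8AD09PQA+Pj4APz8/AEBAQABBQUEAQkJCAENDQwBEREQARUVFAEZGRgBHR0cASEhIAElJSQBKSkoAS0tLAExMTABNTU0ATk5OAE9PTwBQUFAAUVFRAFJSUgBTU1MAVFRUAFVVVQBWVlYAV1dXAFhYWABZWVkAWlpaAFtbWwBcXFwAXV1dAF5eXgBfX18AYGBgAGFhYQBiYmIAY2NjAGRkZABlZWUAZmZmAGdnZwBoaGgAaWlpAGpqagBra2sAbGxsAG1tbQBubm4Ab29vAHBwcABxcXEAcnJyAHNzcwB0dHQAdXV1AHZ2dgB3d3cAeHh4AHl5eQB6enoAe3t7AHx8fAB9fX0Afn5+AH9/fwCAgIAAgYGBAIKCggCDg4MAhISEAIWFhQCGhoYAh4eHAIiIiACJiYkAioqKAIuLiwCMjIwAjY2NAI6OjgCPj48AkJCQAJGRkQCSkpIAk5OTAJSUlACVlZUAlpaWAJeXlwCYmJgAmZmZAJqamgCbm5sAnJycAJ2dnQCenp4An5+fAKCgoAChoaEAoqKiAKOjowCkpKQApaWlAKampgCnp6cAqKioAKmpqQCqqqoAq6urAKysrACtra0Arq6uAK+vrwCwsLAAsbGxALKysgCzs7MAtLS0ALW1tQC2trYAt7e3ALi4uAC5ubkAurq6ALu7uwC8vLwAvb29AL6+vgC/v78AwMDAAMHBwQDCwsIAw8PDAMTExADFxcUAxsbGAMfHxwDIyMgAycnJAMrKygDLy8sAzMzMAM3NzQDOzs4Az8/PANDQ0ADR0dEA0tLSANPT0wDU1NQA1dXVANbW1gDX19cA2NjYANnZ2QDa2toA29vbANzc3ADd3d0A3t7eAN/f3wDg4OAA4eHhAOLi4gDj4+MA5OTkAOXl5QDm5uYA5+fnAOjo6ADp6ekA6urqAOvr6wDs7OwA7e3tAO7u7gDv7+8A8PDwAPHx8QDy8vIA8/PzAPT09AD19fUA9vb2APf39wD4+PgA+fn5APr6+gD7+/sA/Pz8AP39/QD+/v4A////AE9OTlFVWVtbW1xgZGhrb3N7hZGcpqyvrqmhlYd5a19XR0dLUlpfYWBdW1tfY2hscHaAi5ehqq+wrqifk4V4bGJAQktWYWlsamRdWVpfZGltcnqEkJukq6+wrqackIR4bjk+S1ppc3Zza2FZVlpgZmtvdX6Ik52mrLGzrqSZjoN6MjpJXG15fnpxZVpUVl1jaG1yeIGLlZ+nsbu6raCWjYQrNEVZbHl/fHJlWVFSWWBma3B0e4ONlqGxx867qJ2UjSMsPFFkcnl3bmFVTk9WXWRqbnN3fYWOma/U58+wopqUHCIxRFZkbGtkWU9JTFRbYmhtcnZ6gIeSqdf44bmmn5oWGSQ0RVJZWlVOR0VJUlphZ21xdXl9g4ufzPXowKuknxQTGSUyPkVHRkI/QUhRWWBnbHF1eX2CiJa43t7Br6mkFRESGSMsMzY3ODk/SVFZYGZscXV5fYKIkqfEzcC1r6kZFRMVGyEnKy4yOEFKUlphZ2xwdXl+g4mSoLTBwr65sB8cGhocHyMoLTQ8RExUW2FnbHB1eX6DipKer77IycO3JyUlJiYoKi4zOkFIUFddY2hscXV5foOKk56tvsvPyLsvMDEzNDU3OT1BR01TWV9kaW1xdXl9gomSnau7yMzFuDg6PkFDRERFRkpOU1hdYWZqbXF1eH2BiI+ZpbK8wLuxP0NITVFSUVBQUlRYXGBkZ2tucXV4fICGjJSep66xrqdFSlBWW1xcWllZWl1gY2ZpbG9ydXh7f4OJj5acoaOhnUlOVFtgY2NhYF9gYWNmaGttcHJ1eHp+gYWKj5OWmJeUS1BWXGFlZmVkY2NkZmhqbG9xc3V4en2Ag4aJjI6Pjo1MUFVaX2NlZWVlZmdoamxucHJ0dnh6fH6Bg4WHiImIh0pNUlZbX2FjZGVmaGlrbW9xc3V3eXt8fn+BgoOEhISDR0lMUFRYW15gYmVnaWxucXN1d3l6fH1+f4CAgYGBgH9BQ0VIS09TVlpdYWRoa29ydHd5e3x9fn9/gIB/f39+fTo7PD5BREhMUVZbYGVpbnJ2eXt9f4CAgYGAgH9+fXx7MjExMjQ3O0BFS1JZX2ZscnZ7foCCg4ODgoKAf359e3opKCYmKCouMzlASFBYYWlwd3yAg4WGh4aFhIKAfnx7eSEeHBscHiEmLDQ8RlBbZW52fYOHiYqKioiGhIF/fXt5GxYTEhITFhshKTI9SFRga3Z+hYqNj4+OjImGg4B9e3kWEQ0LCgsOEhggKjVCT11qdYCIjpKTk5KPjImFgX57eBMNCQYFBgkNExokMD5NXGp3gouSlpiYlpOPi4eDf3t4EgwIBAMDBgoQGCMwPk5fbnyHkZecnZ2al5KNiYSAfHg="/>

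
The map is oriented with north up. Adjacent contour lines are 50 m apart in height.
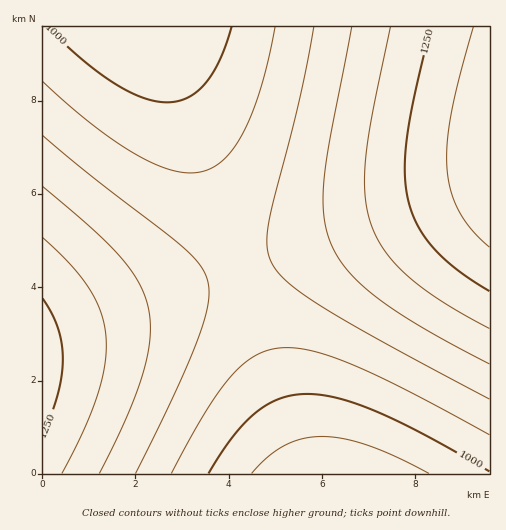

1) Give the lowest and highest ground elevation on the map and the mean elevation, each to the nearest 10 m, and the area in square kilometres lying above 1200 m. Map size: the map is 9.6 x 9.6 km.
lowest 910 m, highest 1350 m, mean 1110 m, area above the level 19.1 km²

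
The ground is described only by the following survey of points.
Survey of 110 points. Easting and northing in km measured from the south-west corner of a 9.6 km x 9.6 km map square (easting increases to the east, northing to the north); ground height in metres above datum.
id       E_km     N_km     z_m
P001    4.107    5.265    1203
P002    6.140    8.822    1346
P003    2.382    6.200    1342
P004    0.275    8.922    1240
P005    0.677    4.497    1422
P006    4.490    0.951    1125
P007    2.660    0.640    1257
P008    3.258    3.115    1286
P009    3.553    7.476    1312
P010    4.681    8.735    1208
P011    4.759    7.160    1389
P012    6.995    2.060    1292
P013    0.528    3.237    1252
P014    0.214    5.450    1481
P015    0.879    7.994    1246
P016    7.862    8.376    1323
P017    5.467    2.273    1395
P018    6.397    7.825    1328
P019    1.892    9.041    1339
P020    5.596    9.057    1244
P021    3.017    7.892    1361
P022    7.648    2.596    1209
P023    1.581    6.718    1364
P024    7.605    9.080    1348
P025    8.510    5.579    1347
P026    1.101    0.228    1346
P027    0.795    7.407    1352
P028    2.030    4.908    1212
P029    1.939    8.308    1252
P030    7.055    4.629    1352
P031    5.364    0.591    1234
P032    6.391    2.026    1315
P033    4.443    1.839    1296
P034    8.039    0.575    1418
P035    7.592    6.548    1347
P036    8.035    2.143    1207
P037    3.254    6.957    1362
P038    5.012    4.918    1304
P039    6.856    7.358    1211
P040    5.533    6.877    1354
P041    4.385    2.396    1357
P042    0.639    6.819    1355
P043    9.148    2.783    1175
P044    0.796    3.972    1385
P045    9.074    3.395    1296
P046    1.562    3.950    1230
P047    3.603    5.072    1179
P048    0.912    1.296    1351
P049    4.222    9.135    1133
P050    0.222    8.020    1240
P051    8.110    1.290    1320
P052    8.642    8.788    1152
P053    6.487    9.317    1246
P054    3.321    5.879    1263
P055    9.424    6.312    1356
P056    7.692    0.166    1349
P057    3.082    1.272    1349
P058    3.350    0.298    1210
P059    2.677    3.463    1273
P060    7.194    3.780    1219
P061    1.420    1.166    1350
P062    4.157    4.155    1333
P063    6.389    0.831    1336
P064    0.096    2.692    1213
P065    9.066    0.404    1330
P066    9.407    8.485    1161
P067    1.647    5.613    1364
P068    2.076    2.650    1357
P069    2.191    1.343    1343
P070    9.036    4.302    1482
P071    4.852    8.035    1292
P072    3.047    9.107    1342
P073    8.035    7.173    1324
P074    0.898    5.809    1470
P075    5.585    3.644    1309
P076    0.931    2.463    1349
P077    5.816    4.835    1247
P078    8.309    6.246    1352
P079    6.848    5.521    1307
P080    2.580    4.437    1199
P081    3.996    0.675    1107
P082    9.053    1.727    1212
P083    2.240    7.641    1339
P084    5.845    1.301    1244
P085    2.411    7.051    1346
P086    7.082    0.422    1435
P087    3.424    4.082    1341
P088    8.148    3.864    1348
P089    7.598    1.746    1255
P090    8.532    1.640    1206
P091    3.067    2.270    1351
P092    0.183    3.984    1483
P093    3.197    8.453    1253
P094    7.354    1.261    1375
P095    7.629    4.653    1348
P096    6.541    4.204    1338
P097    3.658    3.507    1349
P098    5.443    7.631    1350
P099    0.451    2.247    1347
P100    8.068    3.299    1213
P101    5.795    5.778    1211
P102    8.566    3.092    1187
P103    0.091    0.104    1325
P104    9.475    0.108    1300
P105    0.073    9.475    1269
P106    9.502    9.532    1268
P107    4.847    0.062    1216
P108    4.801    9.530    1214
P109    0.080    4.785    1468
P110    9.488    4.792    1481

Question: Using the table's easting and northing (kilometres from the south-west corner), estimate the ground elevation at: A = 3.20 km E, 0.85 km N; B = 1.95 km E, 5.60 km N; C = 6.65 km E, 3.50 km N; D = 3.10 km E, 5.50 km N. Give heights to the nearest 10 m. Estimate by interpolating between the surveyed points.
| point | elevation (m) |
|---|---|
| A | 1330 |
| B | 1350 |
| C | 1210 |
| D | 1210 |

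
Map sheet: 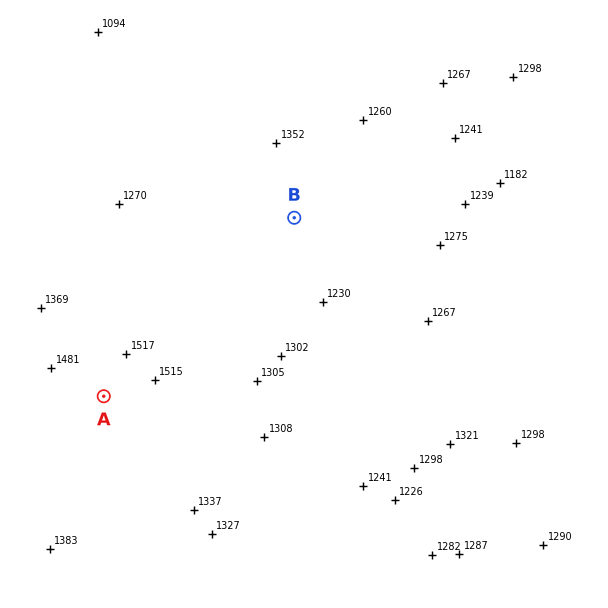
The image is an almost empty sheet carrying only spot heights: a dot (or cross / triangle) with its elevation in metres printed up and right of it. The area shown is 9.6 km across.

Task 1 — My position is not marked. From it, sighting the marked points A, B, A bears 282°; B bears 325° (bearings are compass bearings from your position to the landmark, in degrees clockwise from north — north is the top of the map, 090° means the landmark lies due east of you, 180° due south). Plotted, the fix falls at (474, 475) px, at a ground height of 1320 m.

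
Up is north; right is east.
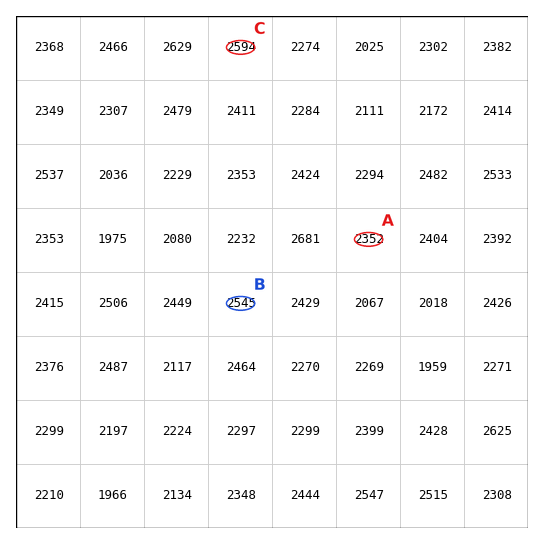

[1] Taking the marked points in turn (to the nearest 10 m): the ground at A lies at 2350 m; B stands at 2550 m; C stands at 2590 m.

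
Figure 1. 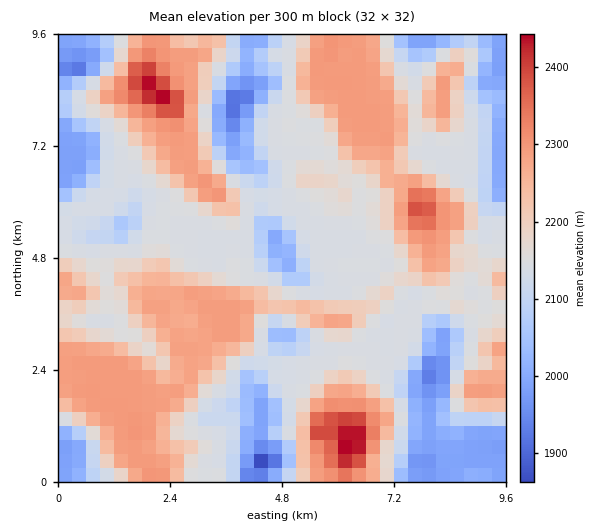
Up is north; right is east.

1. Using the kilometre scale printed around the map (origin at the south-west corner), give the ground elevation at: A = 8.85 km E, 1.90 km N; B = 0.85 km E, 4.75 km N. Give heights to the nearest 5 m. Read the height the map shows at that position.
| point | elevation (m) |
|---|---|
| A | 2290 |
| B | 2145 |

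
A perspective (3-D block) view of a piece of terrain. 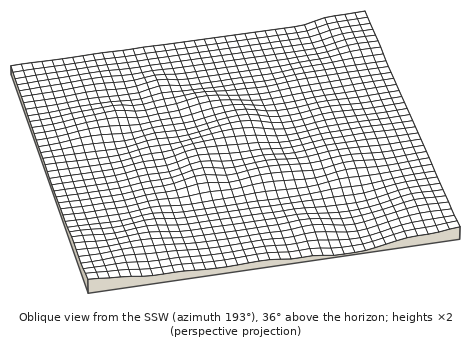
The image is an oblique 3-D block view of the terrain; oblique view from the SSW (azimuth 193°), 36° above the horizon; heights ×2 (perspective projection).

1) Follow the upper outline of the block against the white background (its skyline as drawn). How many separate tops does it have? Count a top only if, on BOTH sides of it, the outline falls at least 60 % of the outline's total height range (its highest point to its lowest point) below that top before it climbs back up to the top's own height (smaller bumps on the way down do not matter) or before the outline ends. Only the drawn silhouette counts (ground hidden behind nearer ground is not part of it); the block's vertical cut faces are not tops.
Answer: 0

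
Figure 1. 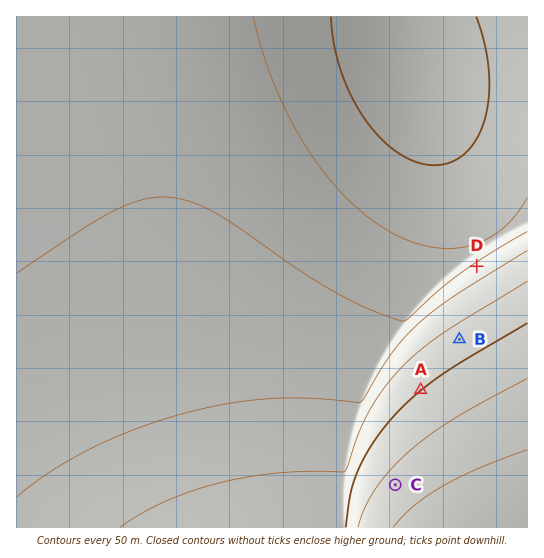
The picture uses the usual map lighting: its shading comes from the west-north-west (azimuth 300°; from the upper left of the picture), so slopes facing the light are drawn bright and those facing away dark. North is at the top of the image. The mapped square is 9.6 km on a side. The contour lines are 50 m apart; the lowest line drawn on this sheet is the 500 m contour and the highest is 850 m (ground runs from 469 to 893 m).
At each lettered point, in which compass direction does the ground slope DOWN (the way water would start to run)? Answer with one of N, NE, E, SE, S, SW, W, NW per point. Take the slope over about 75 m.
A NW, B NW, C NW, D NW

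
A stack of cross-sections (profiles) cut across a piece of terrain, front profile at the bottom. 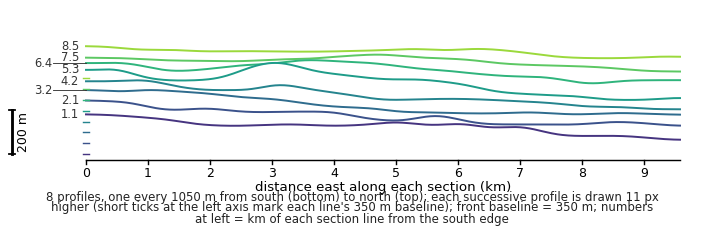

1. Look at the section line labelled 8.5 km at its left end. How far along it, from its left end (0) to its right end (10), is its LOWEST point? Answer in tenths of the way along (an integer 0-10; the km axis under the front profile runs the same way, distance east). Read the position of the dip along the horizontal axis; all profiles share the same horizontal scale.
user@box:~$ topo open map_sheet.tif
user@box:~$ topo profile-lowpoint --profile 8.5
9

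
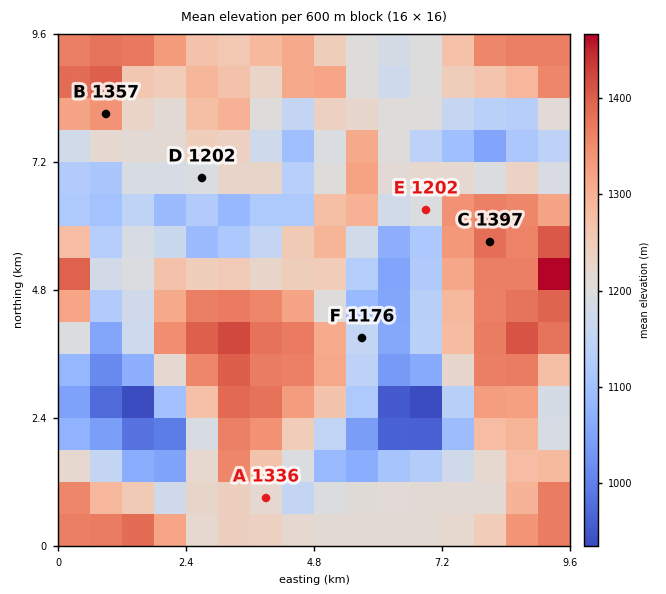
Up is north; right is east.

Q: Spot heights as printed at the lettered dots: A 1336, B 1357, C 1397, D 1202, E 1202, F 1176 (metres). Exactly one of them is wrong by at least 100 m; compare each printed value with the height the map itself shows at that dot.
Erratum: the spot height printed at A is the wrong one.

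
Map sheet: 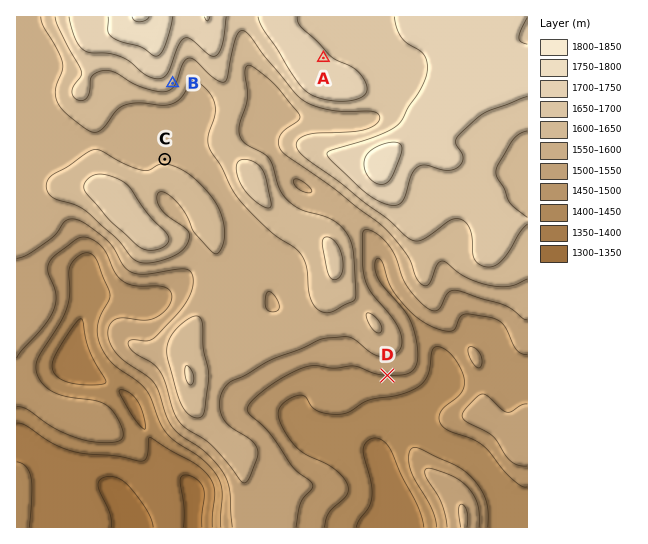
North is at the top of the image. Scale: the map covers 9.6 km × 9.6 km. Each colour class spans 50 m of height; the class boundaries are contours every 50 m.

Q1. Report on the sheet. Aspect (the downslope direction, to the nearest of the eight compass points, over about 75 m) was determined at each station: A NE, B SE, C N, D S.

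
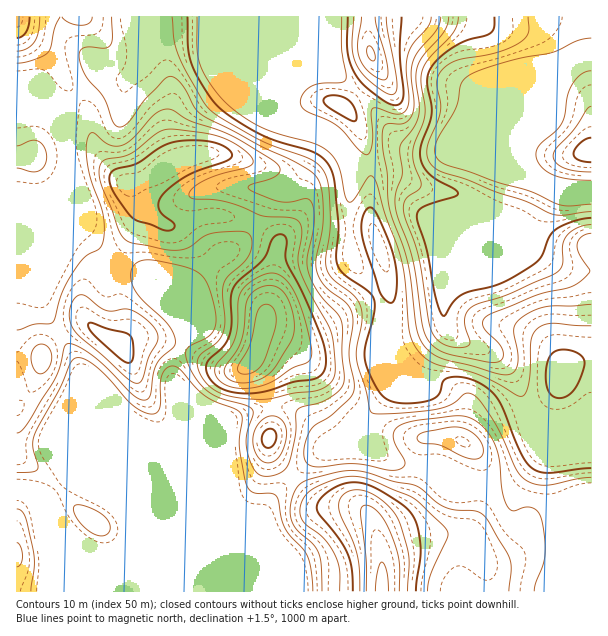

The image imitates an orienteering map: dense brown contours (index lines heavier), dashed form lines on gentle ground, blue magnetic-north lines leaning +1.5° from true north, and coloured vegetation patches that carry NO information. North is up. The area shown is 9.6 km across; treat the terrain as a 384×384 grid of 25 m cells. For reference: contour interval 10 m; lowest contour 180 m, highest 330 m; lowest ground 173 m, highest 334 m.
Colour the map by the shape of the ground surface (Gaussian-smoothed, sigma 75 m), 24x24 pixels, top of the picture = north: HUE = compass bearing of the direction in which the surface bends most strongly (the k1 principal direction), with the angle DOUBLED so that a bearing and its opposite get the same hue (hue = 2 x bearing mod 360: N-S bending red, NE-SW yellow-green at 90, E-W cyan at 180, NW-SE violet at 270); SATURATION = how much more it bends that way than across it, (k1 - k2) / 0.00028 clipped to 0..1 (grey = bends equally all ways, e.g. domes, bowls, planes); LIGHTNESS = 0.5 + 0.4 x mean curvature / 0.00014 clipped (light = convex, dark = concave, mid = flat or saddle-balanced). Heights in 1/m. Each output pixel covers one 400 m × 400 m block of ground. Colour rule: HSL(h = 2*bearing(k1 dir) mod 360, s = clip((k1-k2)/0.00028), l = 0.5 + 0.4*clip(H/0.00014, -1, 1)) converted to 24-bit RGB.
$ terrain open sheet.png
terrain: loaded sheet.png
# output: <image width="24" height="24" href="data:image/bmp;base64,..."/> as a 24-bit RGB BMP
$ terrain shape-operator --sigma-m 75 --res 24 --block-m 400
<image width="24" height="24" href="data:image/bmp;base64,Qk32BgAAAAAAADYAAAAoAAAAGAAAABgAAAABABgAAAAAAMAGAAATCwAAEwsAAAAAAAAAAAAAvOBXQEp9gH9/gH9/gH9/gH9/gIB/f3+AgIB/gIB/f3+AUkV7PathTDaGsthf+vbCeU6GOUVna3t7nJhwn594aWd5ZXV/f3+Ay+iNRTl/gXd4in9IbYRwgIB/gIB/gIB/gIB/gIB/gHt+YCJSaZVBbD9sftxh5e6xmU2vVUiPYmWCgbmGdW2nmHWbYGiHf3+A9Wo2bFSBnSVntu7FNWKtf3+AgIB/gIB/gIB/gH9+dzh/wkKsa6yZXp+met95w9aPfVGbWVe5doPBk7qYaEh9nnx3bGOEf3+A5B9XcUCFj/PP1C04iFB7f4B/f4B/f4B/f3yAnERQLFhxb6bJsabYipnOwu3XjqHVj3K8T12bjUhYu15PW1OChYunjV+nm22IiI0sUteejFtAgXBtgH9/f4B/gIB/f4B/bGaC1CiTi709AMBkR9nQptDntOPEnCN4tiwpeDBFfGtRp6xHVLuIRJ64ZWHGo6DalOO4YTaKgHx/f3+Af3+Af3+Ainp/en+DWlCAwhe59vS8GsJpFU4aR2cKZT0HXRMRrHEselZAsIhFi+GbYLiXRTJaW2YsaXoh299JL1Rof3+Af3+AgH1+hnBXZI5kgH1/R01/HlDM8+nYmlXEVkNnRYBGT199Y37CuL7kl5XvyeHsnsiki0+EZzp1gIB7f4B+26SbHX58cICBgHt/exU2nvxUL4SmgkJJMxAAEDMAk8EAmxMPkm5IVpJSL7mMKtm2QqdooEJSzHA3uIxbh0WYlTmTqpRMTYFOwlhg1MphJGJwWhM67tUvtfmkGgosewBZ98Lzs+/SHeRTP42PkbqAddu0NtjaXSRIanE5Mo5PpuXMoavakxnArzyrx7OoXFyljVW/6c/BJAQvkx6U0PvU0GxaAwloYMz/v8b6+tHsyqHbRF/Btt3DdMZ/JRZFeGaAd8yjWv/8j8o5aQwSUxQwqZlosr2XjWarV6u55zOLowDduvvzmcDNvZjNIUDUH4dOGBgy951h2qSNb7Wqg8GZxmJ3HClhWZFng/5nFA8kRwgOl0MzS5ijhcCbj6uUgXihZ4RdbSuHrOXCXrmspK5zs0tohkF1c3OADg44yeCK29GwncykRm+xx4K+fCnNVMtGq+ZwDwc6SG7Co7jXdofMj6evnIuQi3OJgX1xM2d7zteDeU5anrBLe0ZegH9/cFt+E3OzpdzD3dPEydOmO0V7amebqBOf6et7f9dfEA5WO5haVYZGbH9clYx0m2Npnm9Zf4B/W3+Bl7tPmGF/qXBLbWI8fm82Q5JHKqhzOYAz67w57bUkWlw1NCNHbh5X5//MVDrCMhhoeYBwbX9bQXc+antKgT89xZE5gH9/foCAT4pvnkWGxlNci2iqlb24XaCAWWlELWU/xcx23q2Zn5pvEyRhOF3U3f7NYR2KVS17f3+Af4B/fIB9T3Z6TF6+1tLpgH9/gH9/d3x/VyRpzMaBe7epfqu+oG/TlZfbbq/dW8Sz0oig3LOfAhJskvJ90u5kNQ0yaklDfYBkeoVwe4+WcMPGF+nodc+qgoFkd4J1dFmBfSWRvuCkqp5eZYUtM2wgdpMtgGswdXMzeYBA8uK2CApSt+1M6RAOWi6VYZ7YibfhjMLnc5zUuUs9TC4PMDMArHSUTKaSTDB9dOraqqvg1nfg4ZPSvkq6YKQ1NdafeNPsdMXr3+bCWgaFmMJaxlaVZeWpG5q8qj8eci8ZckwriBtG2jqFzWWQio60kFWrQVCTR+ZVOj5kpHBwo5XOxsL2ztz9zOf/PE/vrhMulw8IfCNYyexngTpm9+MhDSYke2ZUgH59enuANHu8hYbU1sDliYpYiWBqV5uanL5mKUNTk6hihMdGP7wmecIxOAUCQxEHfFQ7fTgzu7gttu6IdgYvz/qYHDWpLXp9foCAf4CAXIFqOGBKyclXgIB/gnd4ZKh3qIRwQFB4VplbzcN1X9BcSQwnfUhUgH9/UlSRjZ/msNHsdgA/3P+lpf/MORCSVUmaZXiAf4B/f3+ARl+Ep72HbYBAcZ5dbKp2fVBZXYlvWYSAv+KMniBjeTt0gH9/gH9/eYF9XItARAQt/zwy0f/MlB4iFhMgc1hGV3IzV3g4d35USHxedLFaYs1wRLuKeEVIfZdZZaiTV3WB2eNtRhZrfXuAgH9/gH9/f3+Af3+AFQBS5v7N47Rx7QVyNVl2PW6MoIGwbpOwUqyrXZ1+W4RRvuK1Ni6So3C3g8ObUFuBbWiB1dSGJyODfn2AgH9/f3+Af3+Af3+AAwpJ+//MojRcz2jGurXhEVfQe4qsiJCsamykhXeedW+e"/>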